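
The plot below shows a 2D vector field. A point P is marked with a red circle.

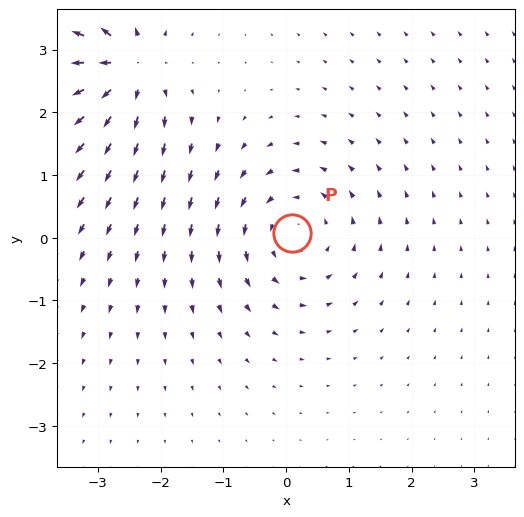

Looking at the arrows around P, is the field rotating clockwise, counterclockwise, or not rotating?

Near P at (0.1, 0.1) the arrows circulate counterclockwise. The curl (z-component) there is about +3; positive curl means counterclockwise rotation.

counterclockwise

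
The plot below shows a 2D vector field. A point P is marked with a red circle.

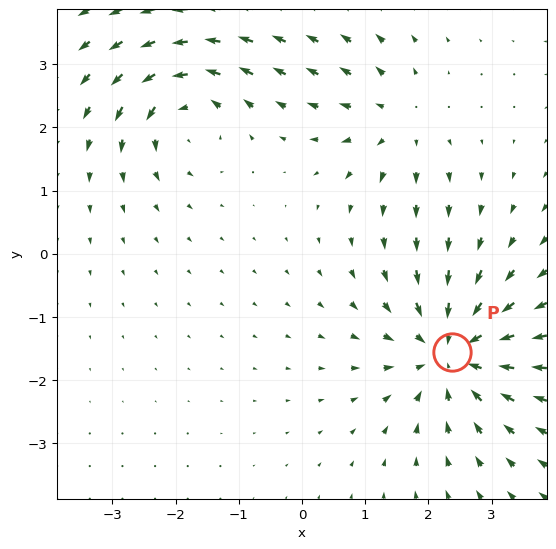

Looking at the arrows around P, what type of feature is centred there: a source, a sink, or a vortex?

At P (2.4, -1.6) the arrows converge inward. Divergence about -5, curl ≈0 — negative divergence with near-zero curl is a sink.

sink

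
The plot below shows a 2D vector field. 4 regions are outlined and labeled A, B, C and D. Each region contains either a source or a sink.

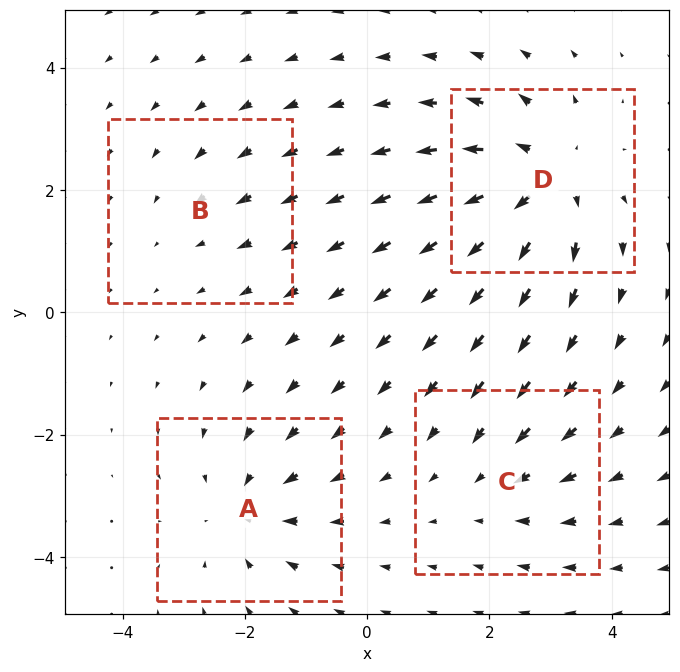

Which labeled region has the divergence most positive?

D

Divergence at each region's feature centre — A: about -4, B: about -2, C: about -3, D: about +6. Region D is most positive.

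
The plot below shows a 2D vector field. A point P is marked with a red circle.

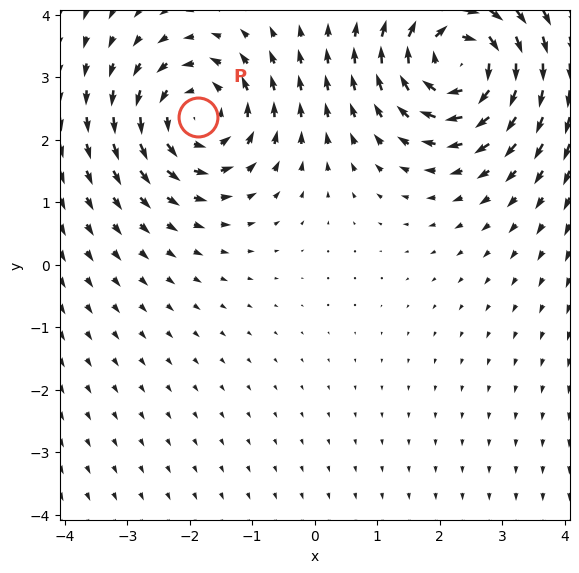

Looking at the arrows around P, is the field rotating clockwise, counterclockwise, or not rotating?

Near P at (-1.9, 2.4) the arrows circulate counterclockwise. The curl (z-component) there is about +4; positive curl means counterclockwise rotation.

counterclockwise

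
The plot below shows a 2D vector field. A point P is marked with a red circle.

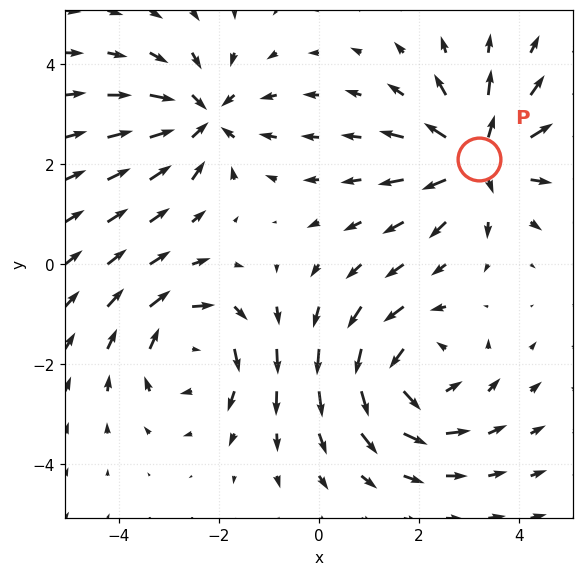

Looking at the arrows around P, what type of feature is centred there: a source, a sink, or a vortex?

source

At P (3.2, 2.1) the arrows spread outward. Divergence about +5, curl ≈0 — positive divergence with near-zero curl is a source.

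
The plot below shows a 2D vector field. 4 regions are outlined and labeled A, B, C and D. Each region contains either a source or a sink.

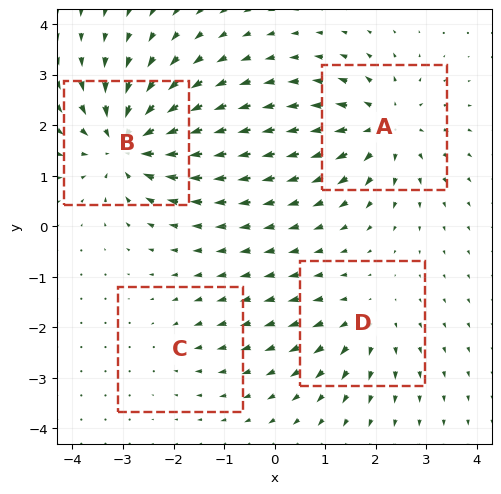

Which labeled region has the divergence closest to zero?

C

Divergence at each region's feature centre — A: about +6, B: about -7, C: about -2, D: about +4. Region C is closest to zero.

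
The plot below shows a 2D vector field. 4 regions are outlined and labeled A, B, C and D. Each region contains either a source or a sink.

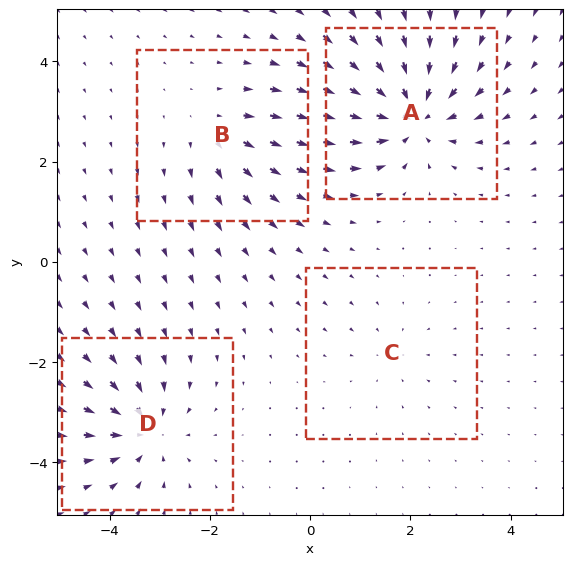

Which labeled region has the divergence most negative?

A

Divergence at each region's feature centre — A: about -8, B: about +4, C: about -2, D: about -5. Region A is most negative.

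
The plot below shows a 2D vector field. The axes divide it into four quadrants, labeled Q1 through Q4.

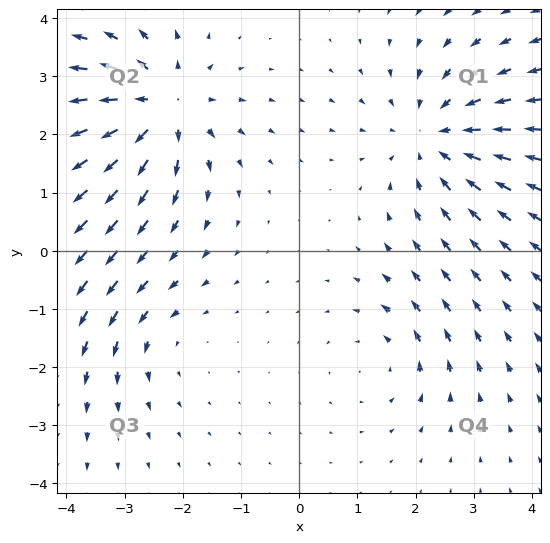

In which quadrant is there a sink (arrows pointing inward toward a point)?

The sink sits at approximately (2.3, 1.9), which lies in quadrant Q1. The divergence there is about -4, negative as expected for a sink.

Q1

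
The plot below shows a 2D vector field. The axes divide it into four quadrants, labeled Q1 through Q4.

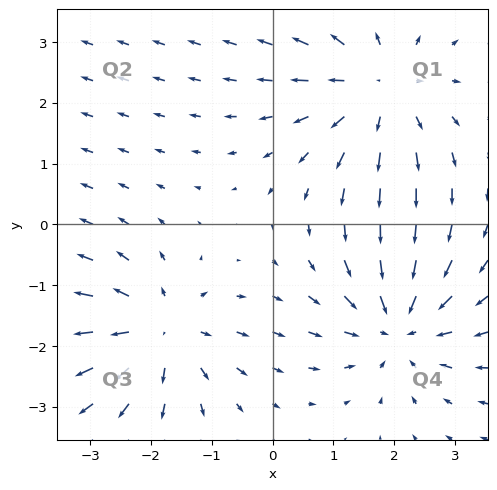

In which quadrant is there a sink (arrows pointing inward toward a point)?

The sink sits at approximately (2.1, -1.7), which lies in quadrant Q4. The divergence there is about -3, negative as expected for a sink.

Q4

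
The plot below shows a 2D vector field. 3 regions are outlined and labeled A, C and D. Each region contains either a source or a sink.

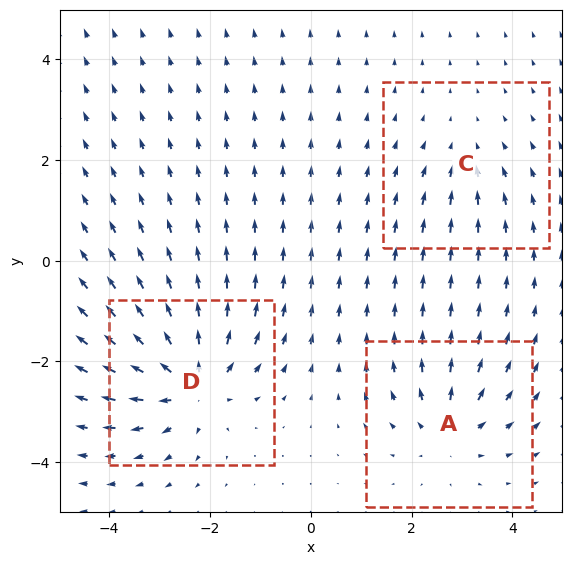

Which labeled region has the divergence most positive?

Divergence at each region's feature centre — A: about +4, C: about -2, D: about +6. Region D is most positive.

D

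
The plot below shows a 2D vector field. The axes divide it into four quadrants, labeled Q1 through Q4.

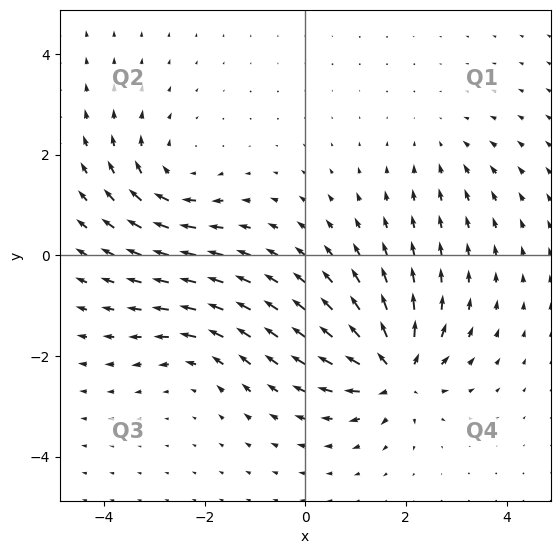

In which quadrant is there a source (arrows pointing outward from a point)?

The source sits at approximately (1.8, -2.3), which lies in quadrant Q4. The divergence there is about +7, positive as expected for a source.

Q4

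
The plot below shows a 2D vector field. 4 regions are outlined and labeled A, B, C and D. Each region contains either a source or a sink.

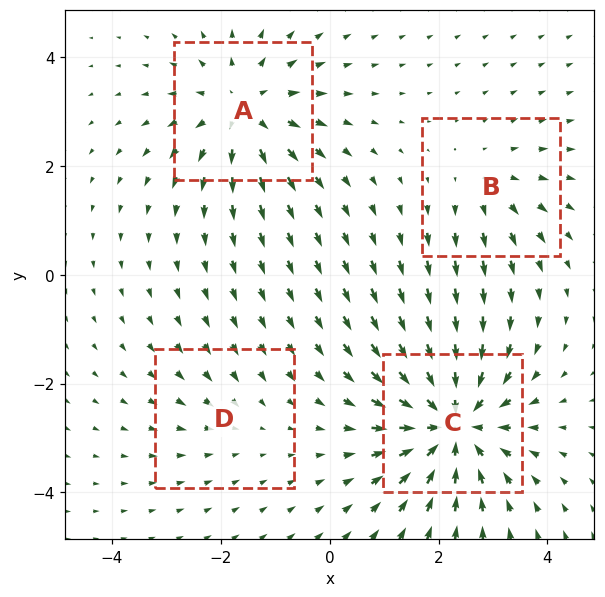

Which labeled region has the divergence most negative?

Divergence at each region's feature centre — A: about +5, B: about +3, C: about -7, D: about -2. Region C is most negative.

C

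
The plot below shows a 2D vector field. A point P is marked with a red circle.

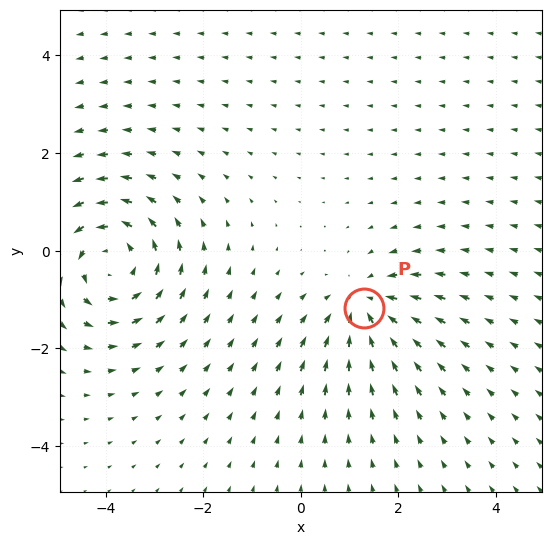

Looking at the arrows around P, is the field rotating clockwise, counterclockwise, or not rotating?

Near P at (1.3, -1.2) the arrows show no circulation. The curl there is ≈0.

not rotating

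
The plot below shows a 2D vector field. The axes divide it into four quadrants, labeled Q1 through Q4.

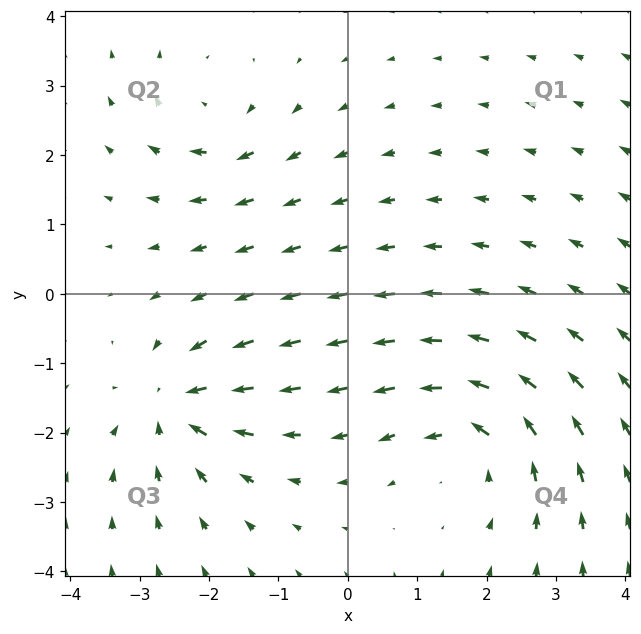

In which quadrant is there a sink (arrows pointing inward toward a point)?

The sink sits at approximately (-2.5, -1.6), which lies in quadrant Q3. The divergence there is about -5, negative as expected for a sink.

Q3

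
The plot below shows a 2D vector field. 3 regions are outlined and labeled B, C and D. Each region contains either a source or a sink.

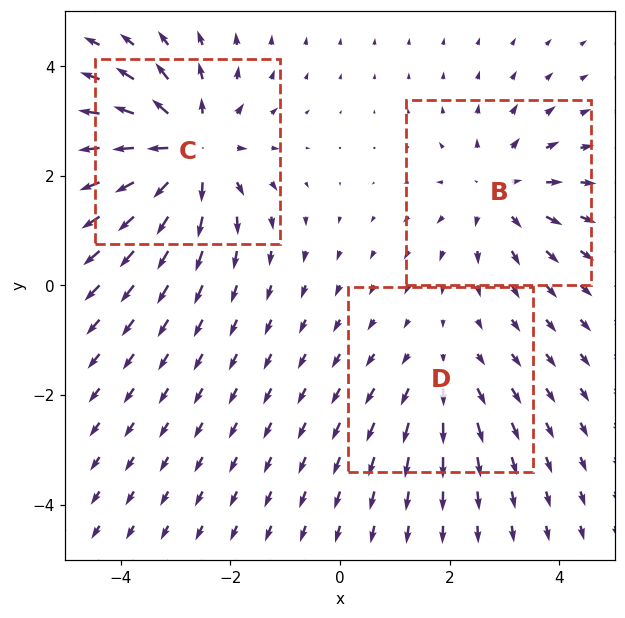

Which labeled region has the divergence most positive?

C

Divergence at each region's feature centre — B: about +3, C: about +5, D: about +2. Region C is most positive.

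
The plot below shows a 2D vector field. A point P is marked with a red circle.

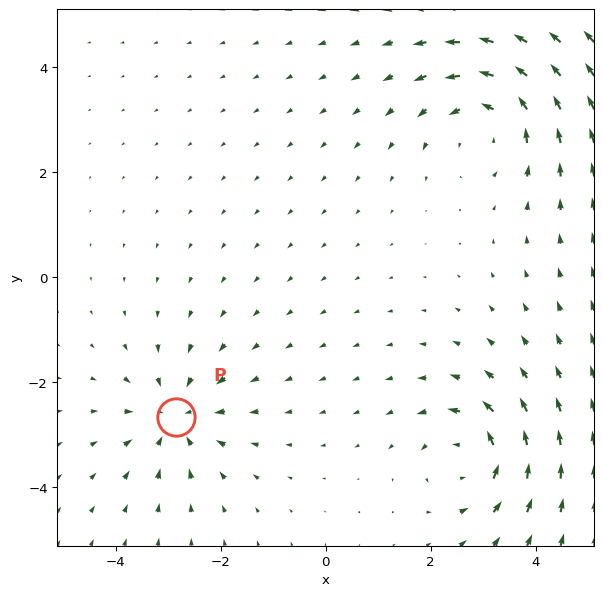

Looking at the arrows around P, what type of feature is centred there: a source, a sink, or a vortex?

sink

At P (-2.9, -2.7) the arrows converge inward. Divergence about -4, curl ≈0 — negative divergence with near-zero curl is a sink.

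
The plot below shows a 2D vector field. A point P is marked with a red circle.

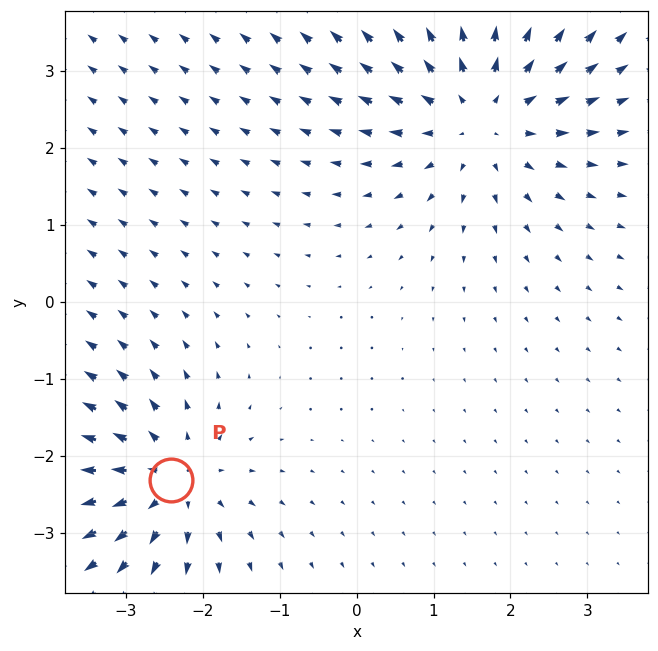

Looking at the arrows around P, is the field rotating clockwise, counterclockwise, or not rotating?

not rotating

Near P at (-2.4, -2.3) the arrows show no circulation. The curl there is ≈0.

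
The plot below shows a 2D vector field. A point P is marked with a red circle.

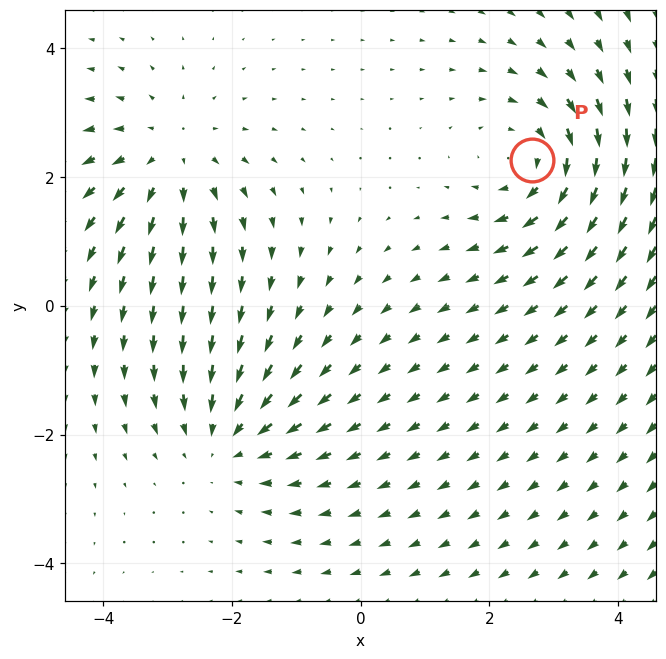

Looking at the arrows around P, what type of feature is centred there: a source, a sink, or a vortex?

At P (2.7, 2.3) the arrows circulate clockwise. Divergence ≈0, curl about -4 — near-zero divergence with nonzero curl is a vortex.

vortex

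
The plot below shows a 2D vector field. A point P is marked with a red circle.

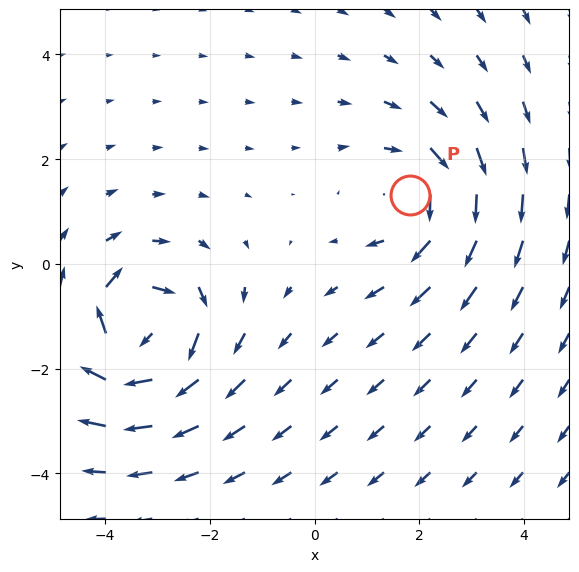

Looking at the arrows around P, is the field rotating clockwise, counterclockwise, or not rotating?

Near P at (1.8, 1.3) the arrows circulate clockwise. The curl (z-component) there is about -4; negative curl means clockwise rotation.

clockwise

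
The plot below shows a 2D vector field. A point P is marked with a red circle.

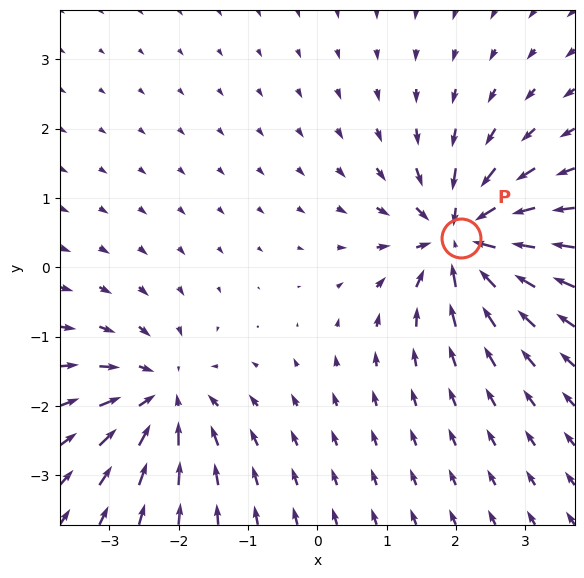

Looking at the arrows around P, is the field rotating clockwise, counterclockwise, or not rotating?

not rotating

Near P at (2.1, 0.4) the arrows show no circulation. The curl there is ≈0.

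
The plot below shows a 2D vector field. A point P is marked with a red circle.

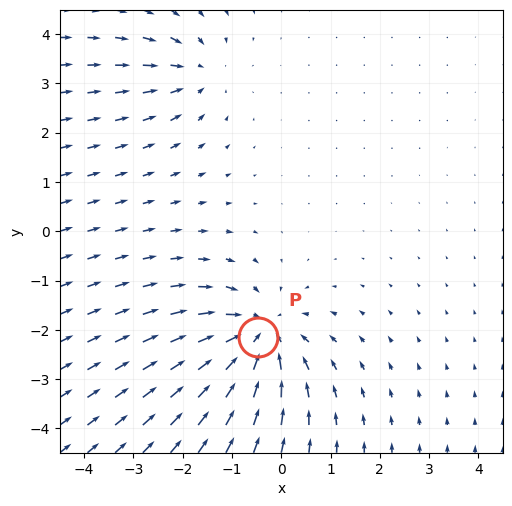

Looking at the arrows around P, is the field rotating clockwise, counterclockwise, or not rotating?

Near P at (-0.5, -2.1) the arrows show no circulation. The curl there is ≈0.

not rotating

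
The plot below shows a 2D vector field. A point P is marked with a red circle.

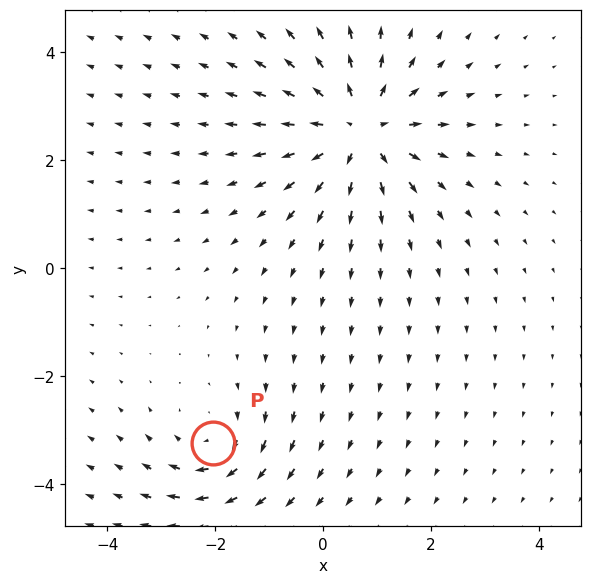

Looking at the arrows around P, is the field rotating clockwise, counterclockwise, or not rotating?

Near P at (-2.0, -3.2) the arrows circulate clockwise. The curl (z-component) there is about -3; negative curl means clockwise rotation.

clockwise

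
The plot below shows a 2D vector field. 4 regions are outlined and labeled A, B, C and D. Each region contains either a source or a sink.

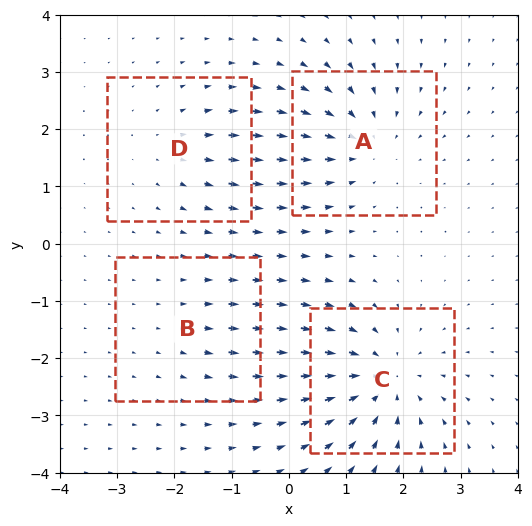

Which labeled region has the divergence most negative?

C

Divergence at each region's feature centre — A: about -5, B: about +2, C: about -7, D: about +3. Region C is most negative.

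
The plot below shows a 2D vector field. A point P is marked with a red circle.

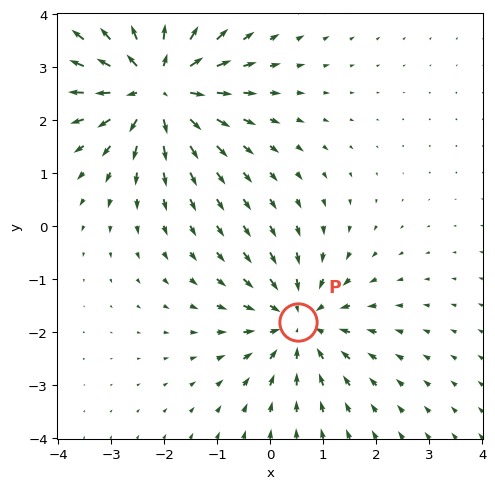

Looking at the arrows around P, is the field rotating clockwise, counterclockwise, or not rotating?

not rotating

Near P at (0.5, -1.8) the arrows show no circulation. The curl there is ≈0.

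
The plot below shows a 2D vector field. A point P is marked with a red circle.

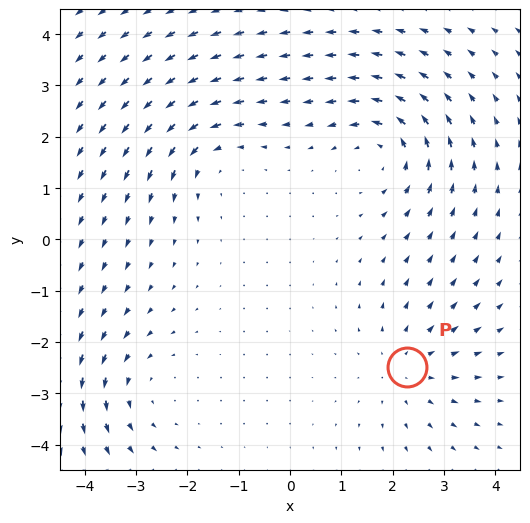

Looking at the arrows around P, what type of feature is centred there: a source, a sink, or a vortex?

source

At P (2.3, -2.5) the arrows spread outward. Divergence about +3, curl ≈0 — positive divergence with near-zero curl is a source.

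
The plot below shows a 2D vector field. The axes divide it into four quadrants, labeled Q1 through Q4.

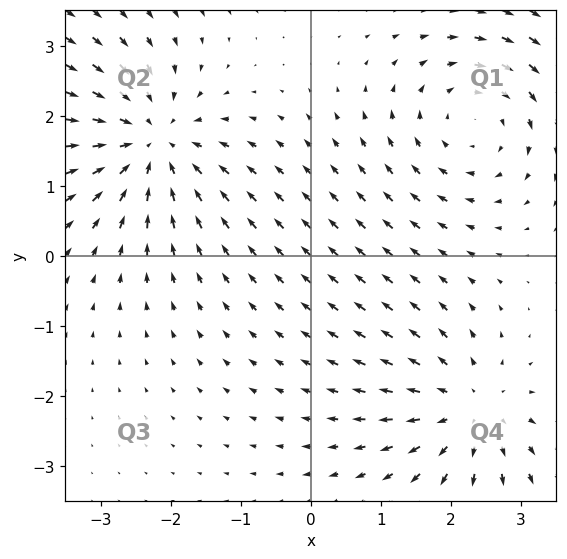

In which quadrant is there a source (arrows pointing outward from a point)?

The source sits at approximately (2.3, -2.2), which lies in quadrant Q4. The divergence there is about +4, positive as expected for a source.

Q4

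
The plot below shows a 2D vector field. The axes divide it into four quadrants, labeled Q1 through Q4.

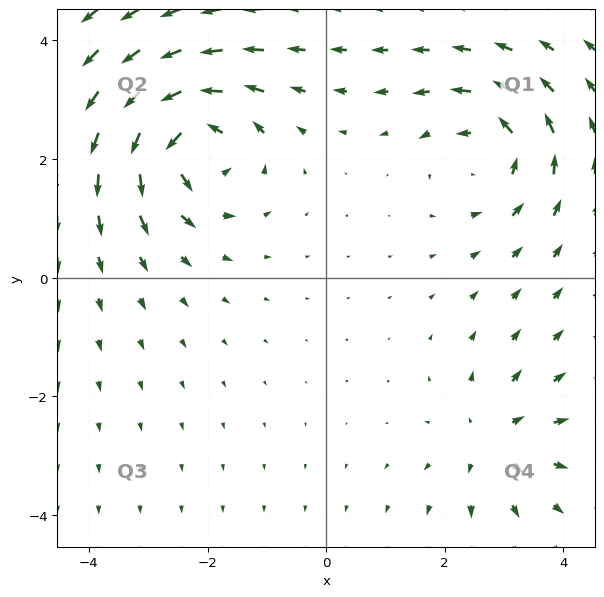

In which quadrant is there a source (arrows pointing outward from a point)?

Q4

The source sits at approximately (2.8, -2.7), which lies in quadrant Q4. The divergence there is about +3, positive as expected for a source.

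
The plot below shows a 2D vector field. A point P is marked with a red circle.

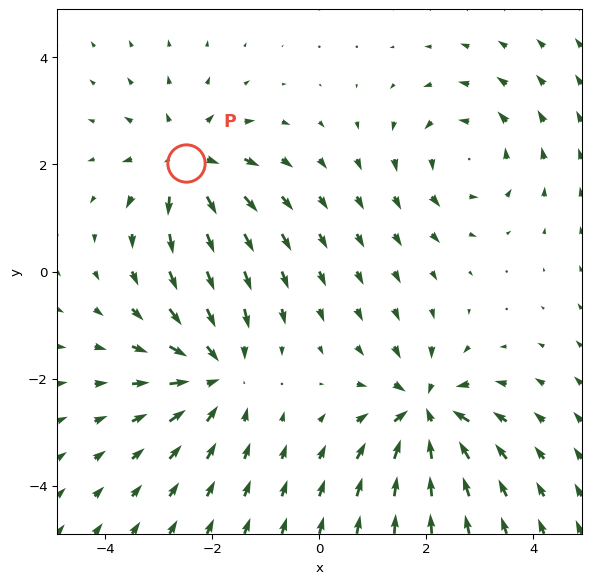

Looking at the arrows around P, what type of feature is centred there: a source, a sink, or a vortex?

source

At P (-2.5, 2.0) the arrows spread outward. Divergence about +4, curl ≈0 — positive divergence with near-zero curl is a source.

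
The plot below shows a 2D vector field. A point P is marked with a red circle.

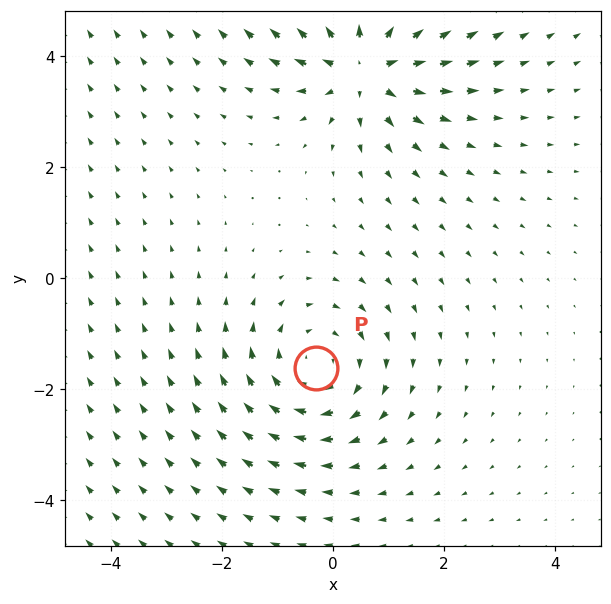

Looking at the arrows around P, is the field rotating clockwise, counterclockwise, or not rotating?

clockwise

Near P at (-0.3, -1.6) the arrows circulate clockwise. The curl (z-component) there is about -3; negative curl means clockwise rotation.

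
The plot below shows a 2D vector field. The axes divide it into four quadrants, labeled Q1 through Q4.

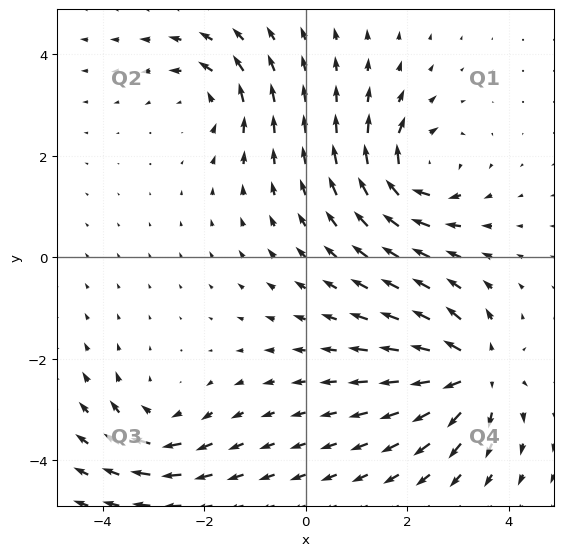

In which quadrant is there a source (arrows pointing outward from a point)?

The source sits at approximately (3.3, -2.3), which lies in quadrant Q4. The divergence there is about +6, positive as expected for a source.

Q4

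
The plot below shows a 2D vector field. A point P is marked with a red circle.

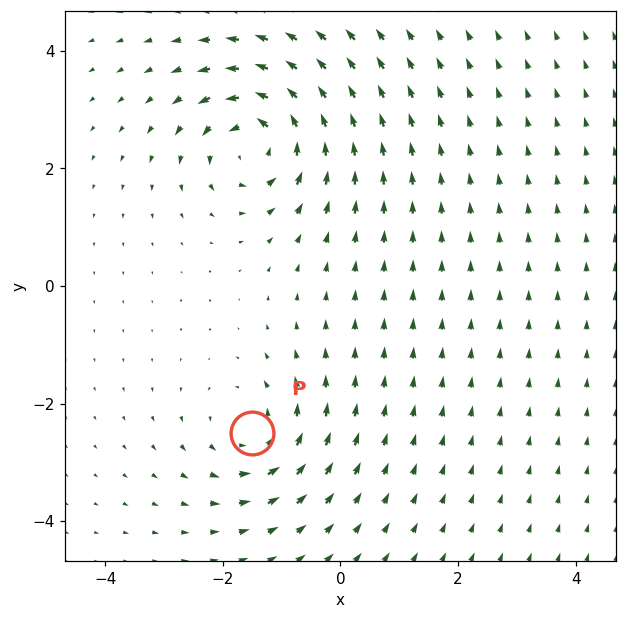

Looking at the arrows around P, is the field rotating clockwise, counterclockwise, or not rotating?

Near P at (-1.5, -2.5) the arrows circulate counterclockwise. The curl (z-component) there is about +4; positive curl means counterclockwise rotation.

counterclockwise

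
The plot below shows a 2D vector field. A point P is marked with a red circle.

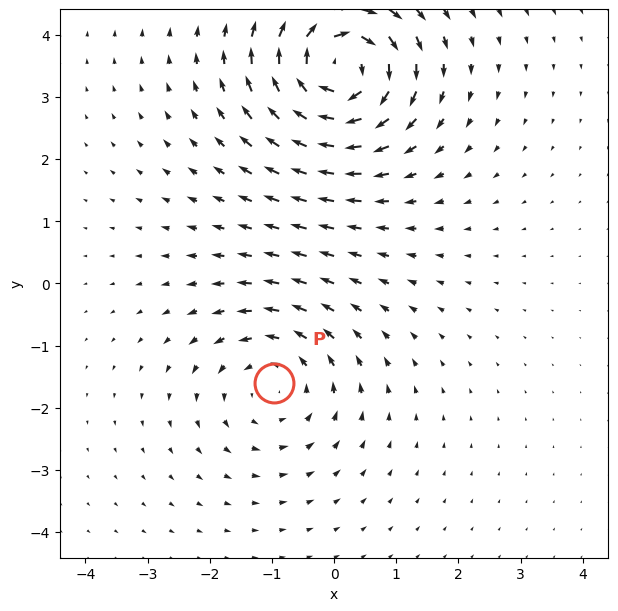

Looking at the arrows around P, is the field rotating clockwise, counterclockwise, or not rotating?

counterclockwise

Near P at (-1.0, -1.6) the arrows circulate counterclockwise. The curl (z-component) there is about +3; positive curl means counterclockwise rotation.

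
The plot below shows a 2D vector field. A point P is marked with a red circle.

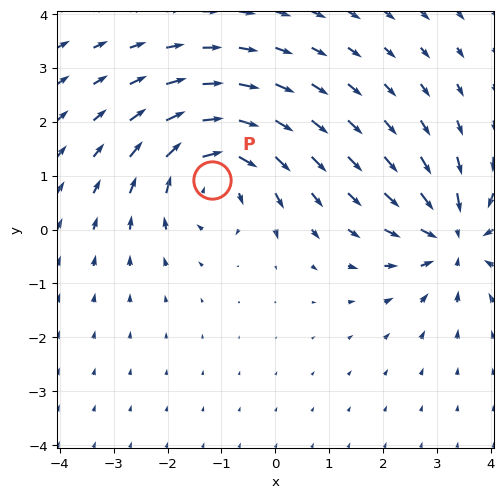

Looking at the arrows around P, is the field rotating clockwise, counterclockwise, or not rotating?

Near P at (-1.2, 0.9) the arrows circulate clockwise. The curl (z-component) there is about -4; negative curl means clockwise rotation.

clockwise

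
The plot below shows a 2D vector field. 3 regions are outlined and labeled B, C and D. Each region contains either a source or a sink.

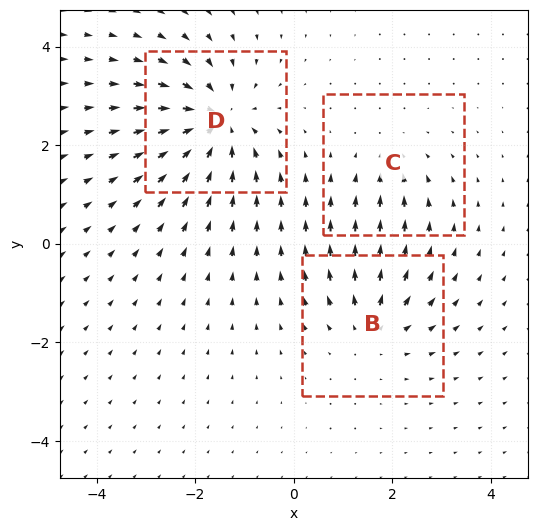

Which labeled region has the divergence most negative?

D

Divergence at each region's feature centre — B: about +3, C: about -2, D: about -5. Region D is most negative.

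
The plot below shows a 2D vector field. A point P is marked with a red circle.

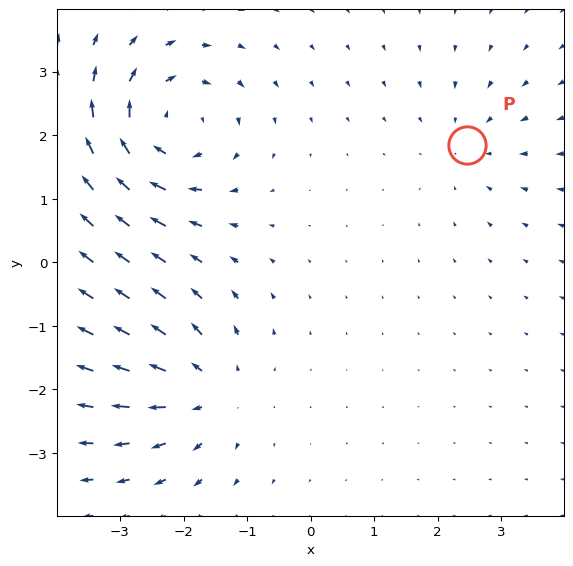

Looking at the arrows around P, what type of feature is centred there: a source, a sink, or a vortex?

At P (2.5, 1.8) the arrows converge inward. Divergence about -2, curl ≈0 — negative divergence with near-zero curl is a sink.

sink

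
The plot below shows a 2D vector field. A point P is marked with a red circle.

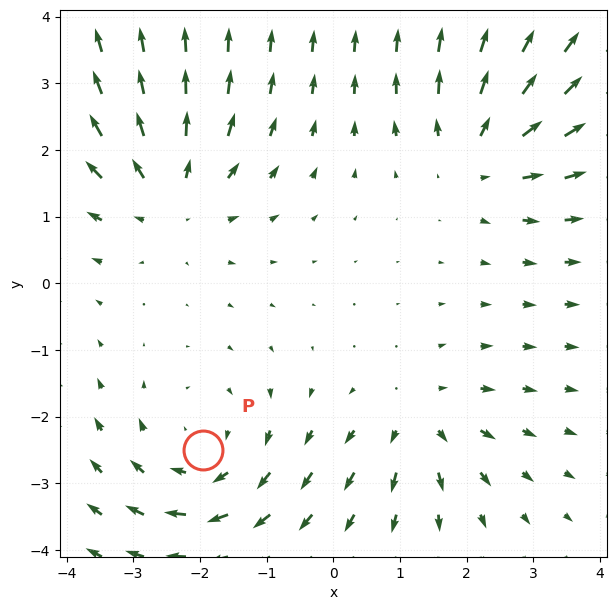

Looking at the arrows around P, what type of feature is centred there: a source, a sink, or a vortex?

At P (-2.0, -2.5) the arrows circulate clockwise. Divergence ≈0, curl about -3 — near-zero divergence with nonzero curl is a vortex.

vortex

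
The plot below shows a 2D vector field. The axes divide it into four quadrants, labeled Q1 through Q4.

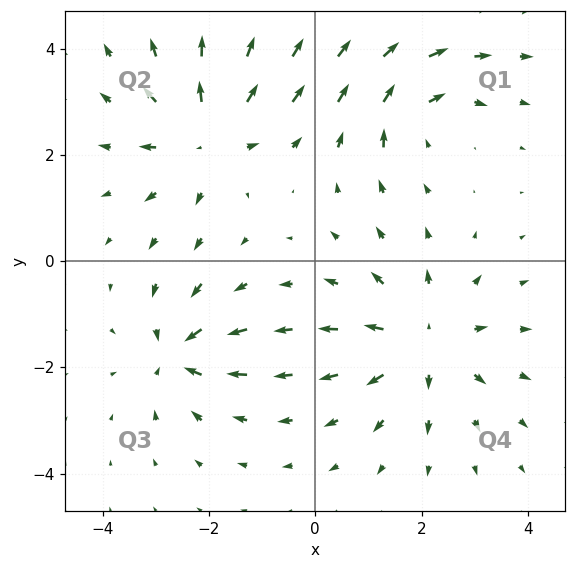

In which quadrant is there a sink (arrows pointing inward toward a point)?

The sink sits at approximately (-2.6, -1.7), which lies in quadrant Q3. The divergence there is about -5, negative as expected for a sink.

Q3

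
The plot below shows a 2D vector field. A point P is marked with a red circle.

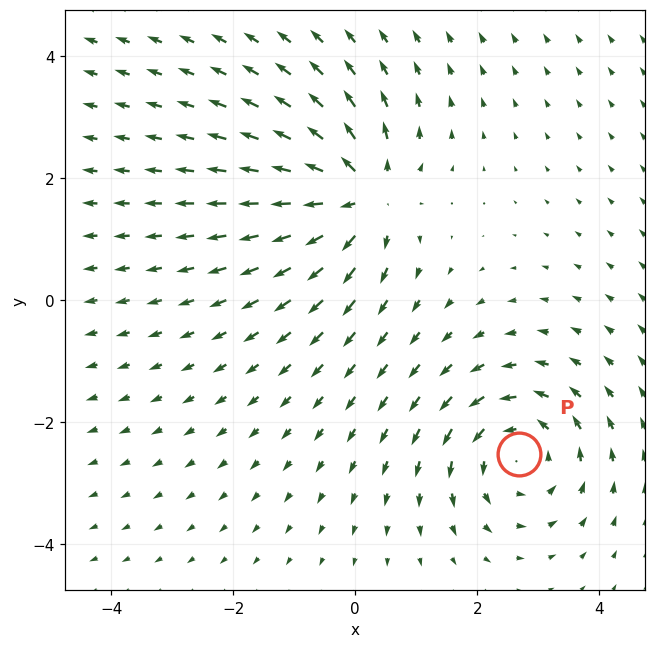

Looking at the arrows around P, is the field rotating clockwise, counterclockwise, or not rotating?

Near P at (2.7, -2.5) the arrows circulate counterclockwise. The curl (z-component) there is about +4; positive curl means counterclockwise rotation.

counterclockwise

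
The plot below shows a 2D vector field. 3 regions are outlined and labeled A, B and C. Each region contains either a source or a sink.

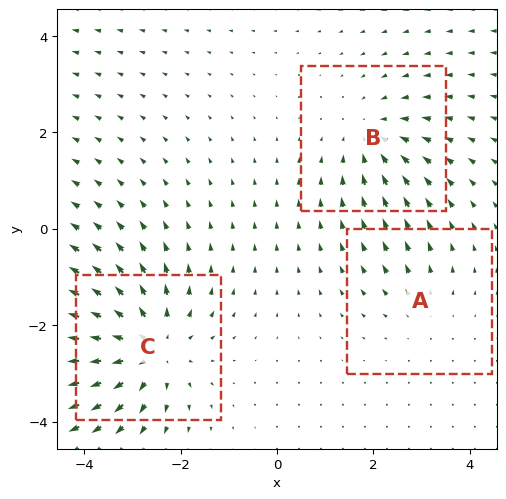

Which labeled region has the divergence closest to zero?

Divergence at each region's feature centre — A: about +2, B: about -3, C: about +5. Region A is closest to zero.

A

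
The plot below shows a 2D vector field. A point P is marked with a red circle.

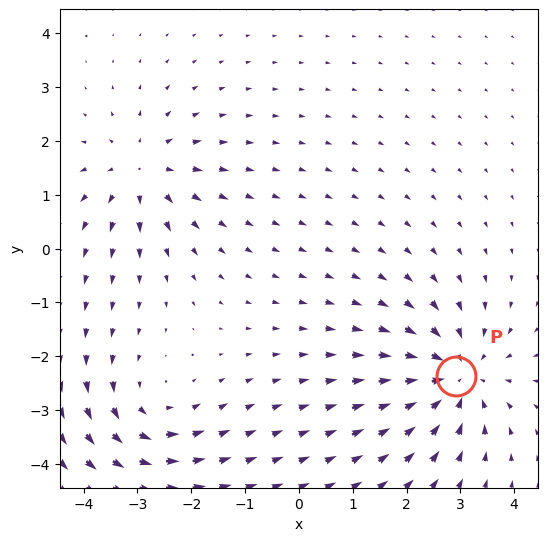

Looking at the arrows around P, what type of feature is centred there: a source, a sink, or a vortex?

sink

At P (2.9, -2.4) the arrows converge inward. Divergence about -5, curl ≈0 — negative divergence with near-zero curl is a sink.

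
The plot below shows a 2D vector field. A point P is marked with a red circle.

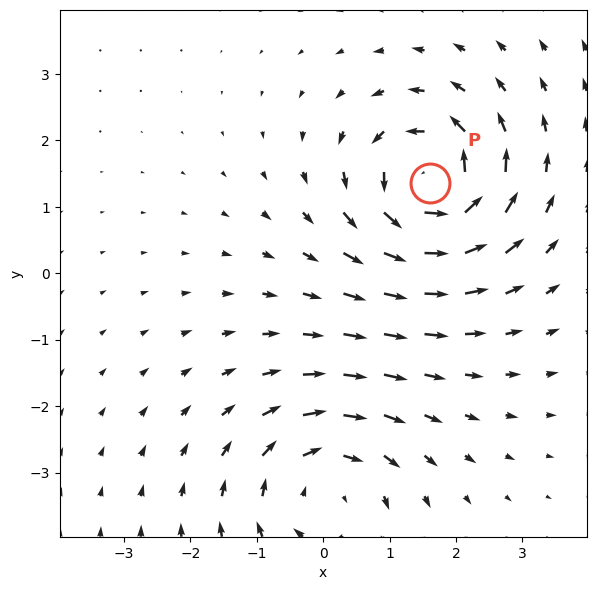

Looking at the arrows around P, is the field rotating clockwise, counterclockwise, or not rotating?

counterclockwise

Near P at (1.6, 1.4) the arrows circulate counterclockwise. The curl (z-component) there is about +7; positive curl means counterclockwise rotation.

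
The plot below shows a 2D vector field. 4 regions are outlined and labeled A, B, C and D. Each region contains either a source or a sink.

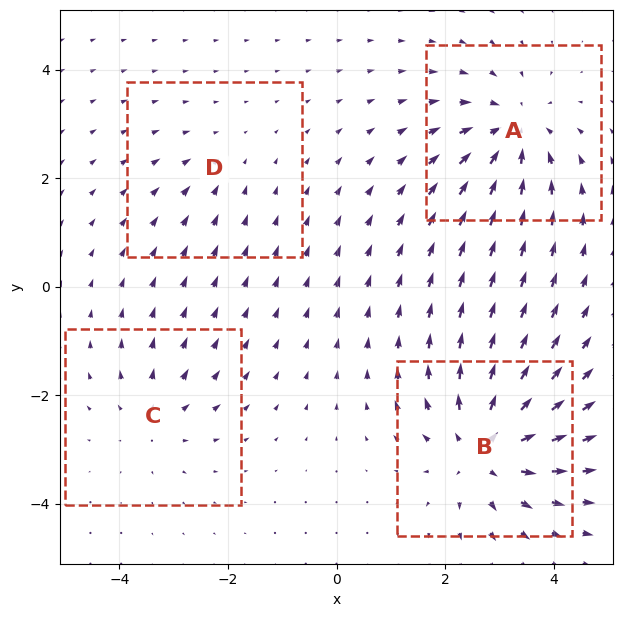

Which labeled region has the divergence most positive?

B

Divergence at each region's feature centre — A: about -5, B: about +6, C: about +3, D: about -2. Region B is most positive.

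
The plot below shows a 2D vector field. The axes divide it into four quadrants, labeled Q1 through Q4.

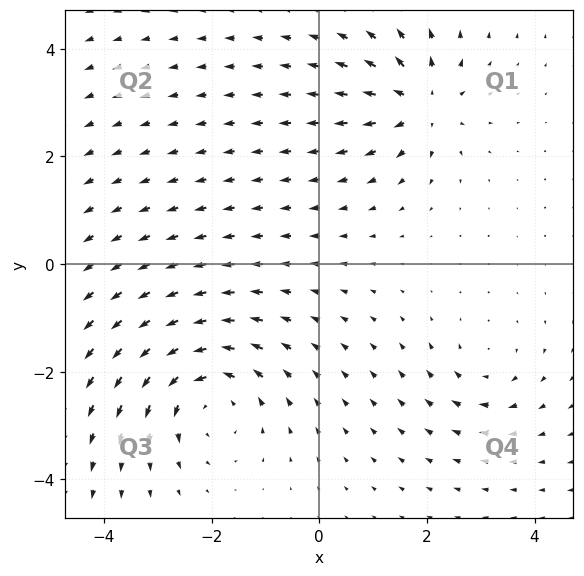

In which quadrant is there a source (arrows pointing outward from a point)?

The source sits at approximately (1.9, 3.0), which lies in quadrant Q1. The divergence there is about +5, positive as expected for a source.

Q1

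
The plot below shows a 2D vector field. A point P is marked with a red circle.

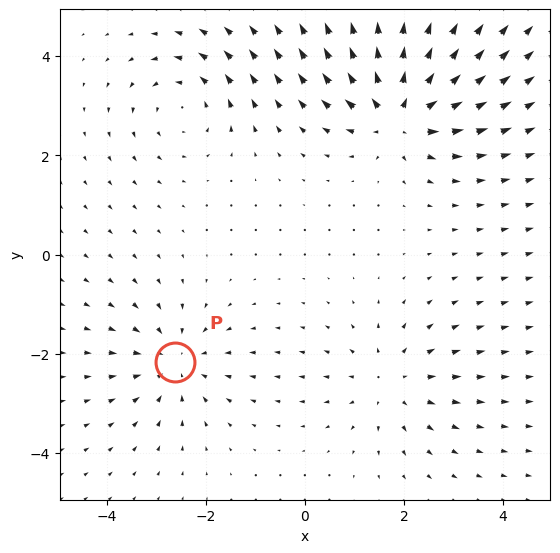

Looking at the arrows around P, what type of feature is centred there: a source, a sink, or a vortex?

At P (-2.6, -2.2) the arrows converge inward. Divergence about -3, curl ≈0 — negative divergence with near-zero curl is a sink.

sink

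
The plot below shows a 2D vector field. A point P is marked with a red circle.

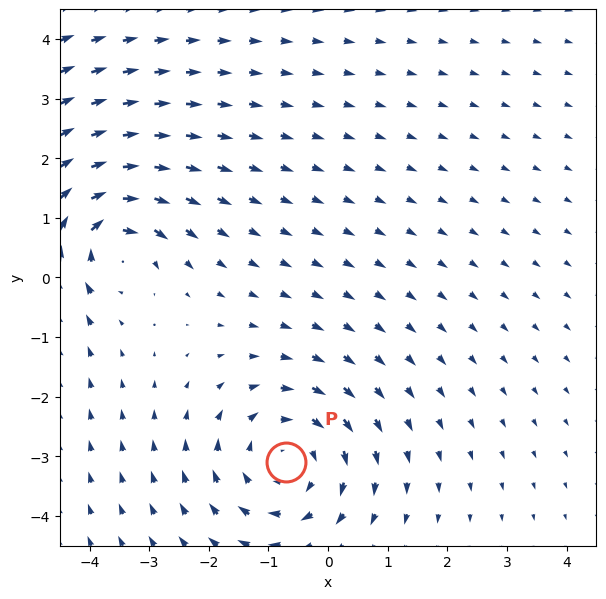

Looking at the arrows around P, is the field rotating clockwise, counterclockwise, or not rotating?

Near P at (-0.7, -3.1) the arrows circulate clockwise. The curl (z-component) there is about -4; negative curl means clockwise rotation.

clockwise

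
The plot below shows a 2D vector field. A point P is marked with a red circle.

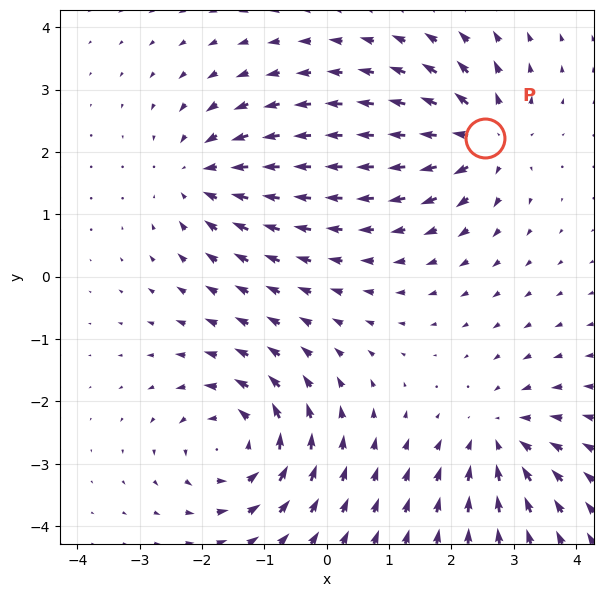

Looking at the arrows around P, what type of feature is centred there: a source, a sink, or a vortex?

source

At P (2.5, 2.2) the arrows spread outward. Divergence about +6, curl ≈0 — positive divergence with near-zero curl is a source.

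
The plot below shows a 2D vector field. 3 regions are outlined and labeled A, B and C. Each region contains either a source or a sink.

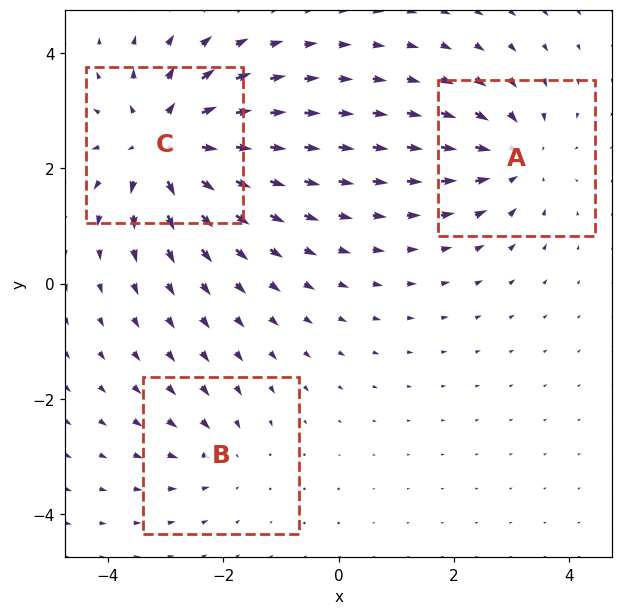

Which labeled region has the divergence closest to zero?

Divergence at each region's feature centre — A: about -4, B: about -2, C: about +5. Region B is closest to zero.

B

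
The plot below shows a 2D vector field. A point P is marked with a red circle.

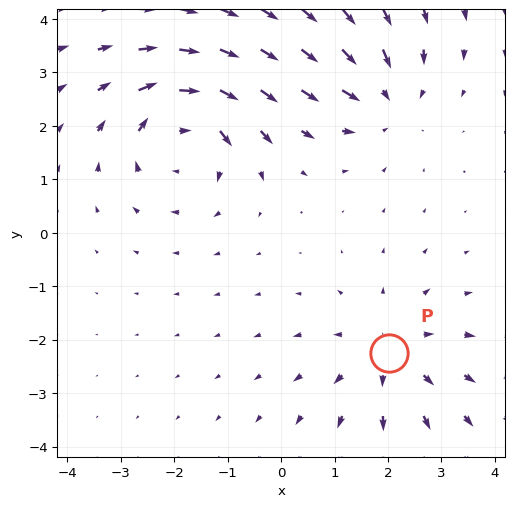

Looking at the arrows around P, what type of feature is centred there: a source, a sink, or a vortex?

At P (2.0, -2.2) the arrows spread outward. Divergence about +3, curl ≈0 — positive divergence with near-zero curl is a source.

source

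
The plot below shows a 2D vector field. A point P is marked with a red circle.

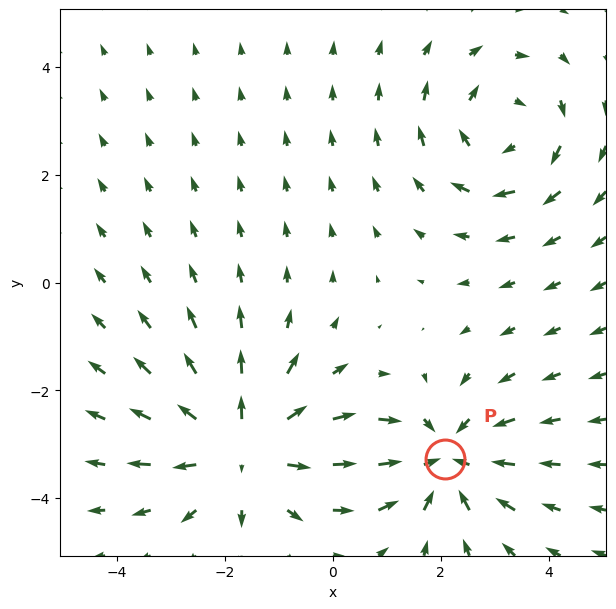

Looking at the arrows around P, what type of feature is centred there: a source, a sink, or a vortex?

sink

At P (2.1, -3.3) the arrows converge inward. Divergence about -4, curl ≈0 — negative divergence with near-zero curl is a sink.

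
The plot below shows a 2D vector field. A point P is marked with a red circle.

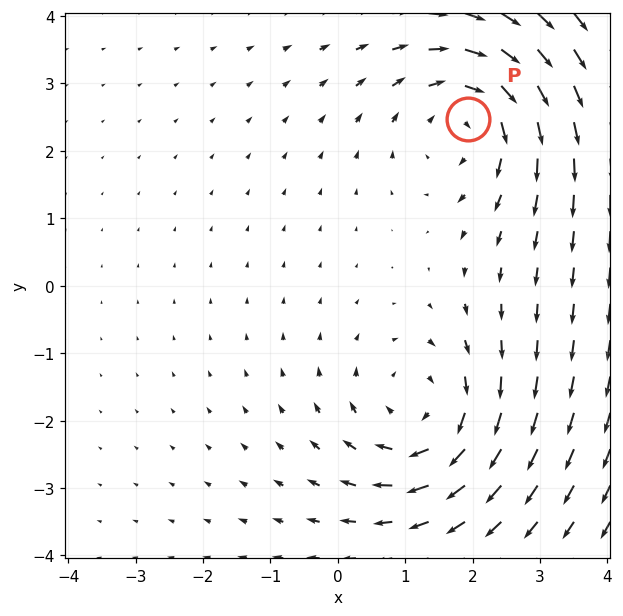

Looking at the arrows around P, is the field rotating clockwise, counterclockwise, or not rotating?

clockwise

Near P at (1.9, 2.5) the arrows circulate clockwise. The curl (z-component) there is about -4; negative curl means clockwise rotation.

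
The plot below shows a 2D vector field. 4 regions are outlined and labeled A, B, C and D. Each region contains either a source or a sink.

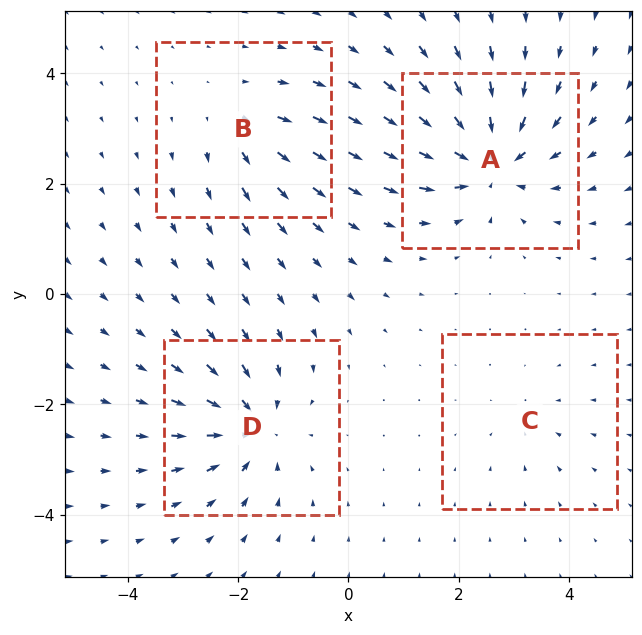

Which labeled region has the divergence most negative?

Divergence at each region's feature centre — A: about -8, B: about +4, C: about -2, D: about -6. Region A is most negative.

A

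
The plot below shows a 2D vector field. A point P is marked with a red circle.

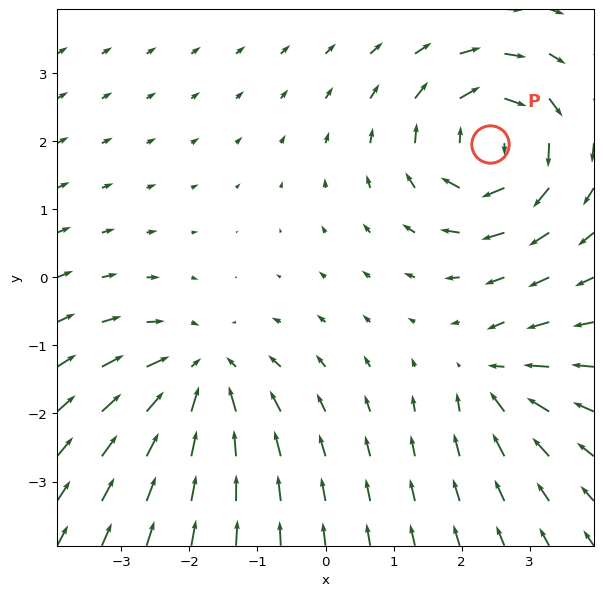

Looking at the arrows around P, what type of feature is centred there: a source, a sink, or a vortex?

vortex

At P (2.4, 2.0) the arrows circulate clockwise. Divergence ≈0, curl about -6 — near-zero divergence with nonzero curl is a vortex.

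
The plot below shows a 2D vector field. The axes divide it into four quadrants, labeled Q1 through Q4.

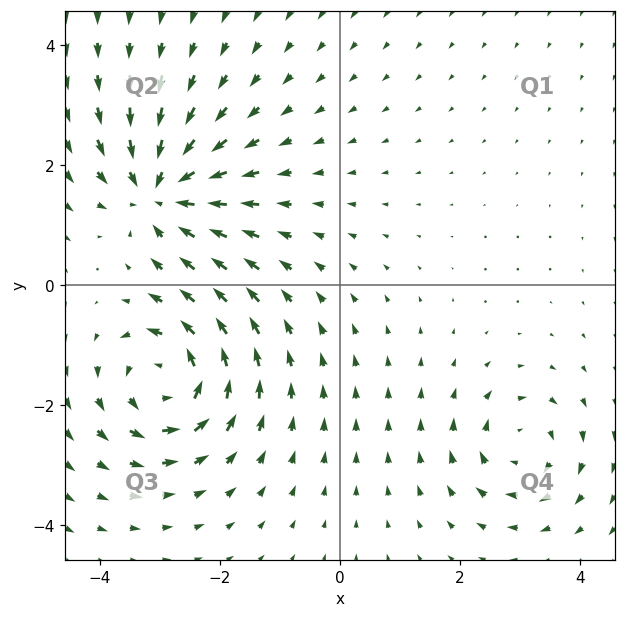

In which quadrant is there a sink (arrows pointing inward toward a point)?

The sink sits at approximately (-3.0, 1.6), which lies in quadrant Q2. The divergence there is about -5, negative as expected for a sink.

Q2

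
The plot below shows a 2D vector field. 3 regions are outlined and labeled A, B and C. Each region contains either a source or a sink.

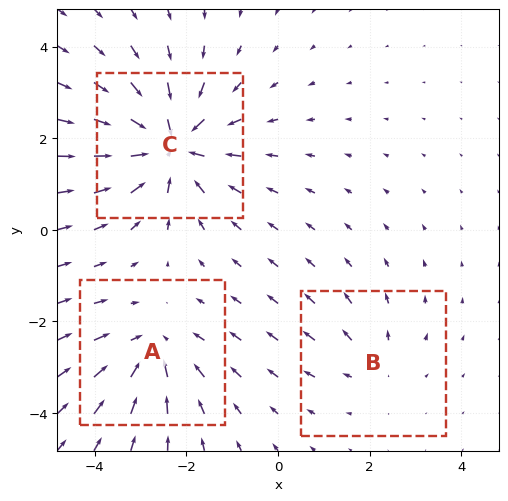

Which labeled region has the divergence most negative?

C

Divergence at each region's feature centre — A: about -3, B: about +2, C: about -5. Region C is most negative.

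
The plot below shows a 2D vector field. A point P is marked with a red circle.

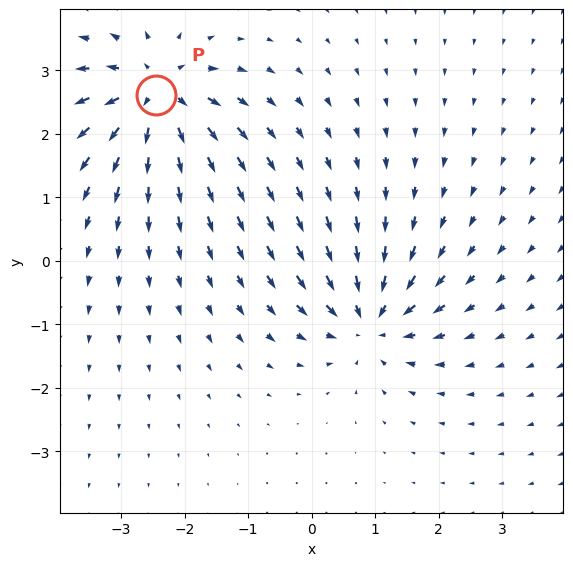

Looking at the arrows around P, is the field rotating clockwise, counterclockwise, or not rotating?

not rotating

Near P at (-2.4, 2.6) the arrows show no circulation. The curl there is ≈0.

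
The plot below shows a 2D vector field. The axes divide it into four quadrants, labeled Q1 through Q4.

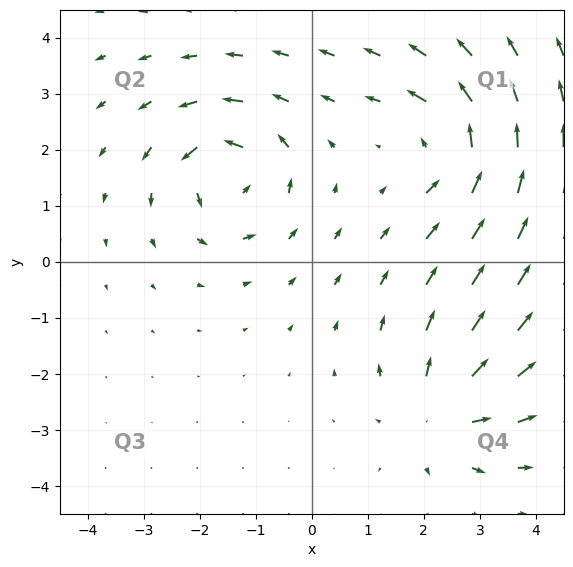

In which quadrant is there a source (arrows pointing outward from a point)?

Q4

The source sits at approximately (2.3, -2.7), which lies in quadrant Q4. The divergence there is about +5, positive as expected for a source.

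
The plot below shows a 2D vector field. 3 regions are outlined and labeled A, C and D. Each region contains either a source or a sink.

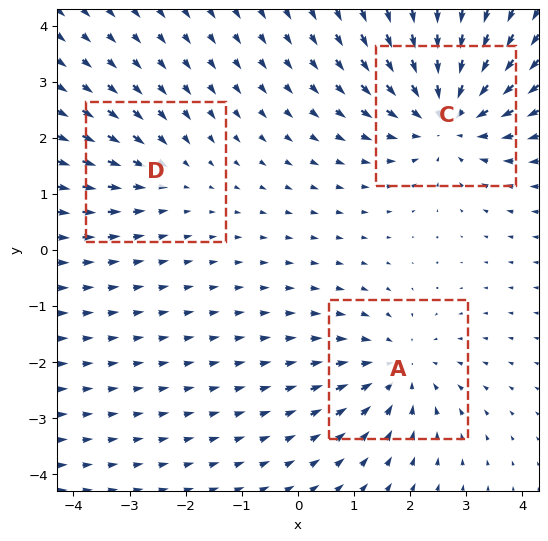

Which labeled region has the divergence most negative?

Divergence at each region's feature centre — A: about -3, C: about -4, D: about -2. Region C is most negative.

C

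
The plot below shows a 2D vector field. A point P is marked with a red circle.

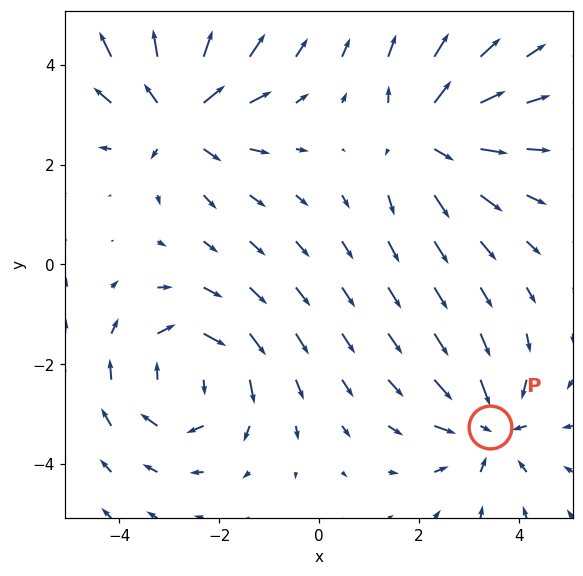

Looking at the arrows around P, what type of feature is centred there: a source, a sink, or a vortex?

sink

At P (3.4, -3.3) the arrows converge inward. Divergence about -4, curl ≈0 — negative divergence with near-zero curl is a sink.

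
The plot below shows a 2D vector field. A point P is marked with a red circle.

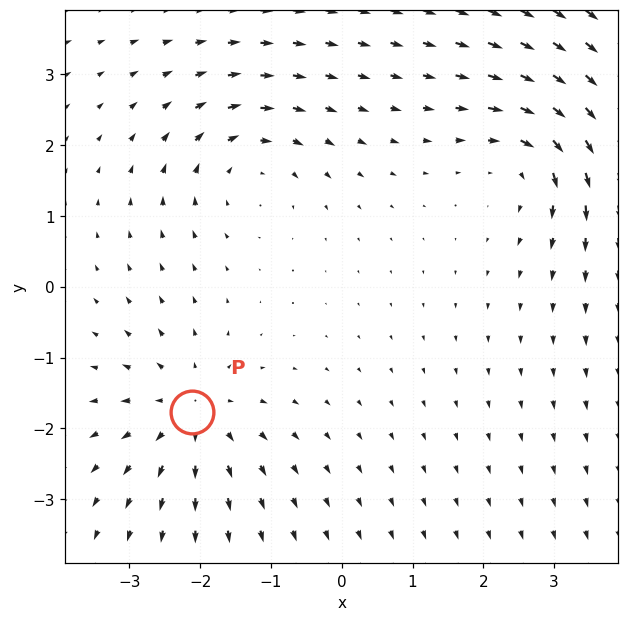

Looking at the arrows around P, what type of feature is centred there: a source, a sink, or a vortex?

source

At P (-2.1, -1.8) the arrows spread outward. Divergence about +3, curl ≈0 — positive divergence with near-zero curl is a source.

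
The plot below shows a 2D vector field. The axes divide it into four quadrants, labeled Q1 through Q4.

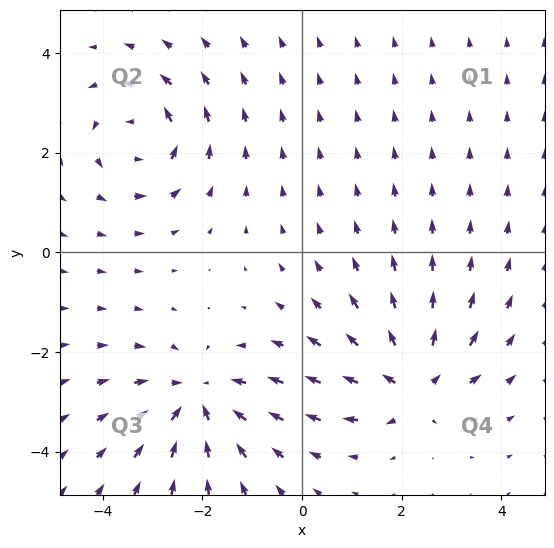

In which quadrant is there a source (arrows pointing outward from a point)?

Q4

The source sits at approximately (2.2, -2.6), which lies in quadrant Q4. The divergence there is about +4, positive as expected for a source.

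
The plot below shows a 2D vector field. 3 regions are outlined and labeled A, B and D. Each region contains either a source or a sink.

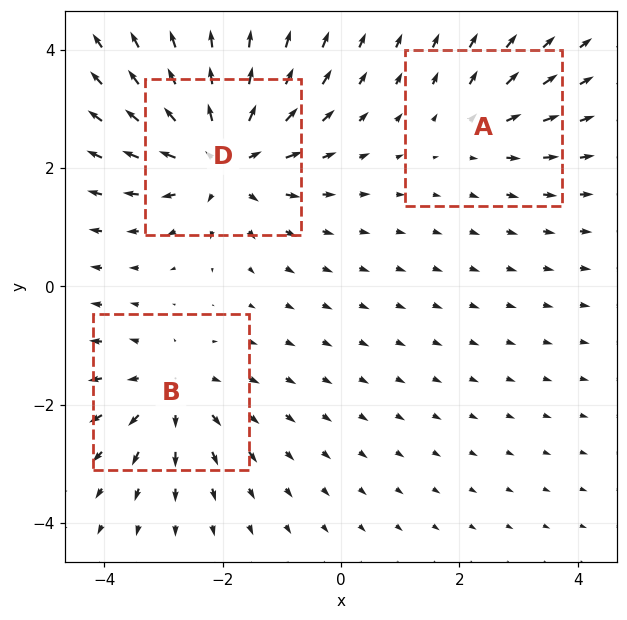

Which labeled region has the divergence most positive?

Divergence at each region's feature centre — A: about +2, B: about +3, D: about +5. Region D is most positive.

D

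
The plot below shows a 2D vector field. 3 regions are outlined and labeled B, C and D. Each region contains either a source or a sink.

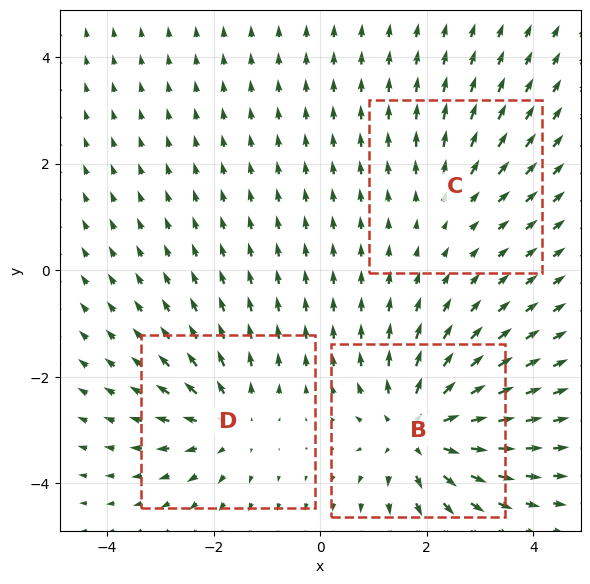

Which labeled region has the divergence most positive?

B

Divergence at each region's feature centre — B: about +5, C: about +2, D: about +3. Region B is most positive.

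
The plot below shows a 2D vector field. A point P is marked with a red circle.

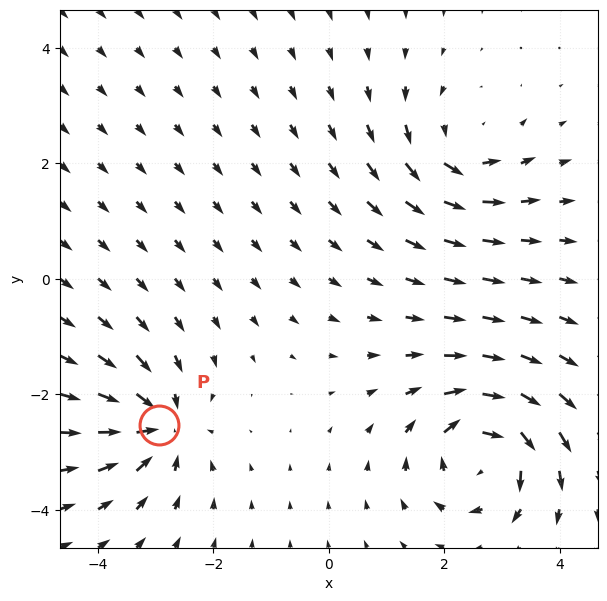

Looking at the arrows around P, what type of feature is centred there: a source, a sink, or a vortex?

sink

At P (-2.9, -2.5) the arrows converge inward. Divergence about -4, curl ≈0 — negative divergence with near-zero curl is a sink.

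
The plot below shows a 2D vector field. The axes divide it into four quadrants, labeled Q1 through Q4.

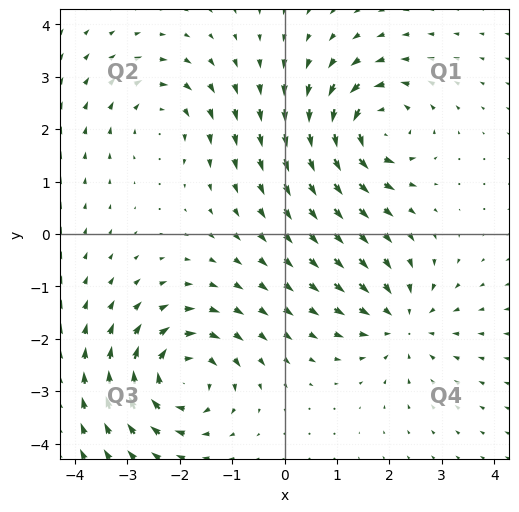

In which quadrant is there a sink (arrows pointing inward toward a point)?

Q4

The sink sits at approximately (2.2, -1.7), which lies in quadrant Q4. The divergence there is about -5, negative as expected for a sink.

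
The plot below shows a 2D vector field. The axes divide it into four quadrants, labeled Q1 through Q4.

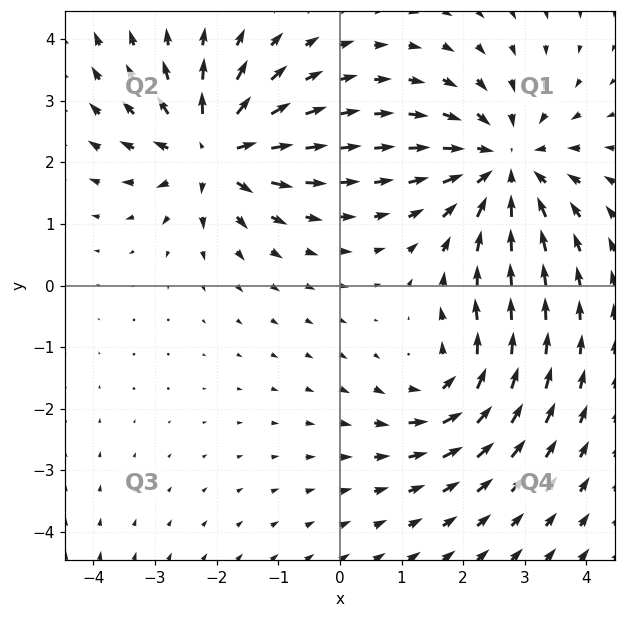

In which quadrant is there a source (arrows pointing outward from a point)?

The source sits at approximately (-2.1, 2.2), which lies in quadrant Q2. The divergence there is about +5, positive as expected for a source.

Q2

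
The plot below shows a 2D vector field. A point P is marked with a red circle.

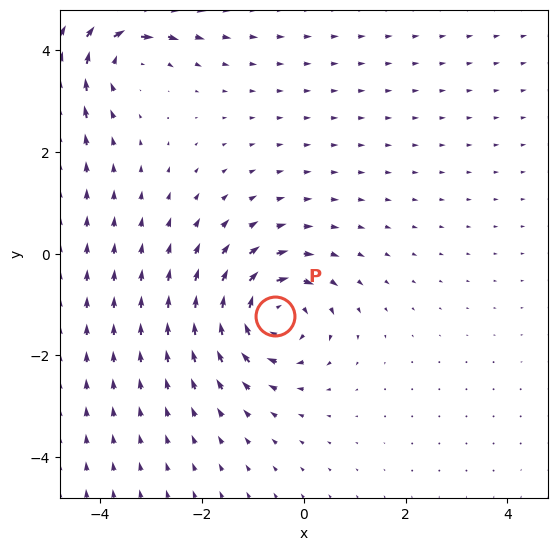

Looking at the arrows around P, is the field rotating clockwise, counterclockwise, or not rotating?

clockwise

Near P at (-0.6, -1.2) the arrows circulate clockwise. The curl (z-component) there is about -5; negative curl means clockwise rotation.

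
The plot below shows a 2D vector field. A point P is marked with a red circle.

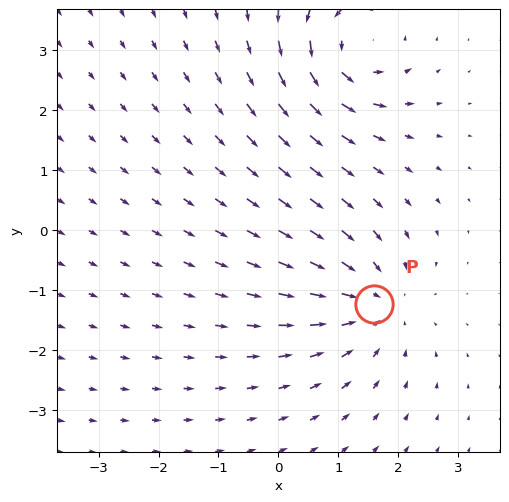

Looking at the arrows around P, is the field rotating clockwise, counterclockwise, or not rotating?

Near P at (1.6, -1.2) the arrows show no circulation. The curl there is ≈0.

not rotating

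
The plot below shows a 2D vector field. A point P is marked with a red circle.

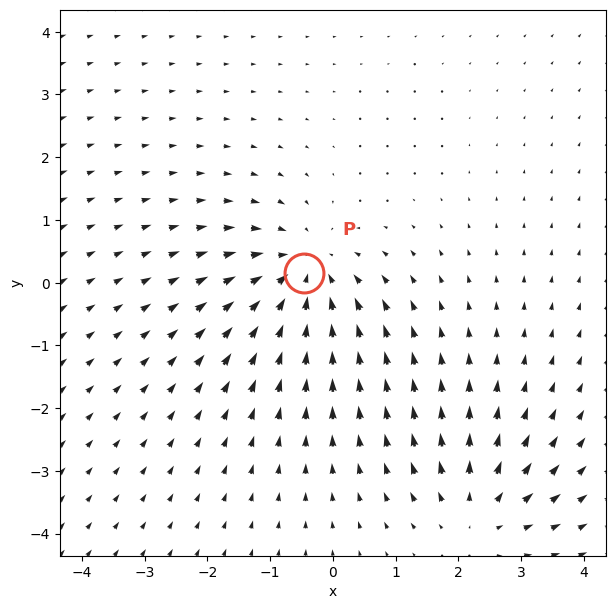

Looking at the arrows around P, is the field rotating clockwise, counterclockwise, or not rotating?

not rotating

Near P at (-0.5, 0.2) the arrows show no circulation. The curl there is ≈0.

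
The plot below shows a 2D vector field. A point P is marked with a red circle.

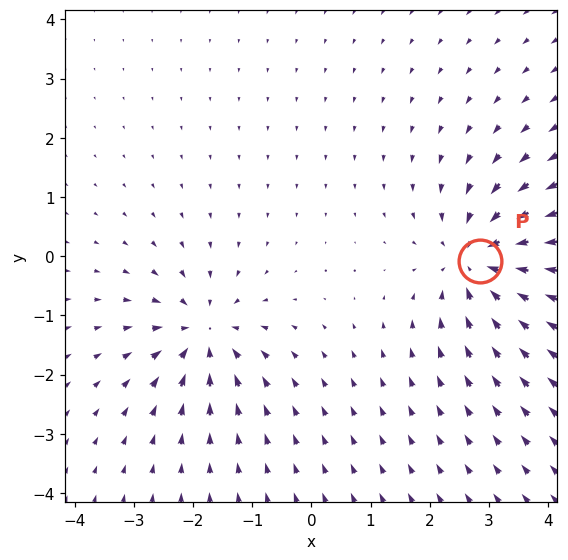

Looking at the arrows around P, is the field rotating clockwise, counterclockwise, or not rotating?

Near P at (2.8, -0.1) the arrows show no circulation. The curl there is ≈0.

not rotating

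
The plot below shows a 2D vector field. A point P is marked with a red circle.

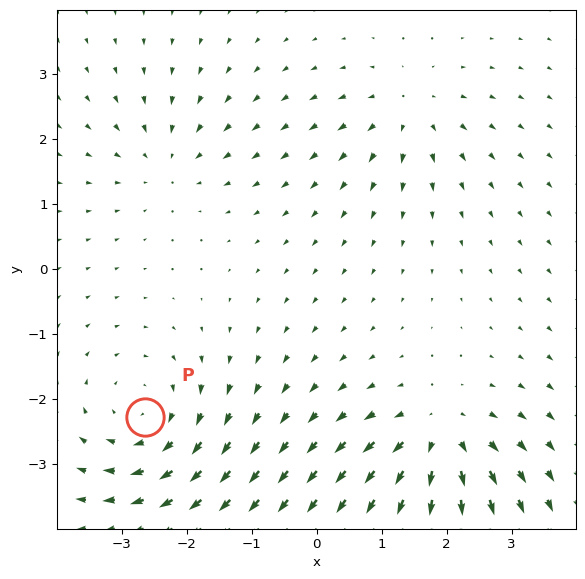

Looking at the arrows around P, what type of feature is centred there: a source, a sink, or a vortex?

At P (-2.6, -2.3) the arrows circulate clockwise. Divergence ≈0, curl about -4 — near-zero divergence with nonzero curl is a vortex.

vortex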